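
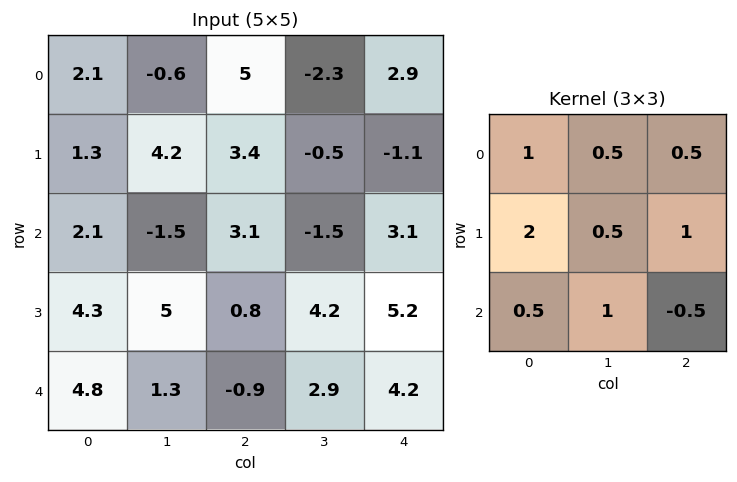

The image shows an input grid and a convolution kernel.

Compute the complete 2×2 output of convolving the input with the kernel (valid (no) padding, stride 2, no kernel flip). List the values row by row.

Output[0,0]: The receptive field on the input at this output position is [2.1 -0.6 5 / 1.3 4.2 3.4 / 2.1 -1.5 3.1]. Elementwise product with the kernel and sum: 2.1·1 + -0.6·0.5 + 5·0.5 + 1.3·2 + 4.2·0.5 + 3.4·1 + 2.1·0.5 + -1.5·1 + 3.1·-0.5.
Output[0,1]: The receptive field on the input at this output position is [5 -2.3 2.9 / 3.4 -0.5 -1.1 / 3.1 -1.5 3.1]. Elementwise product with the kernel and sum: 5·1 + -2.3·0.5 + 2.9·0.5 + 3.4·2 + -0.5·0.5 + -1.1·1 + 3.1·0.5 + -1.5·1 + 3.1·-0.5.

10.4 9.25
18.95 13.15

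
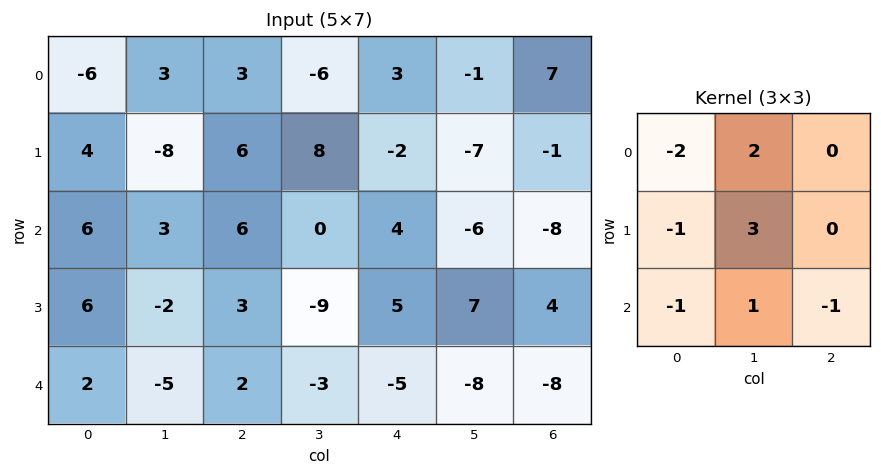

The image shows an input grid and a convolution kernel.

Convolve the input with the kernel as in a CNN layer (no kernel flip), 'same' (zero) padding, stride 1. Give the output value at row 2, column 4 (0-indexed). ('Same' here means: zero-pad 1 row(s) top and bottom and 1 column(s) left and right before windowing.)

The receptive field on the zero-padded input at this output position is [8 -2 -7 / 0 4 -6 / -9 5 7]. Elementwise product with the kernel and sum: 8·-2 + -2·2 + 0·-1 + 4·3 + -9·-1 + 5·1 + 7·-1.

-1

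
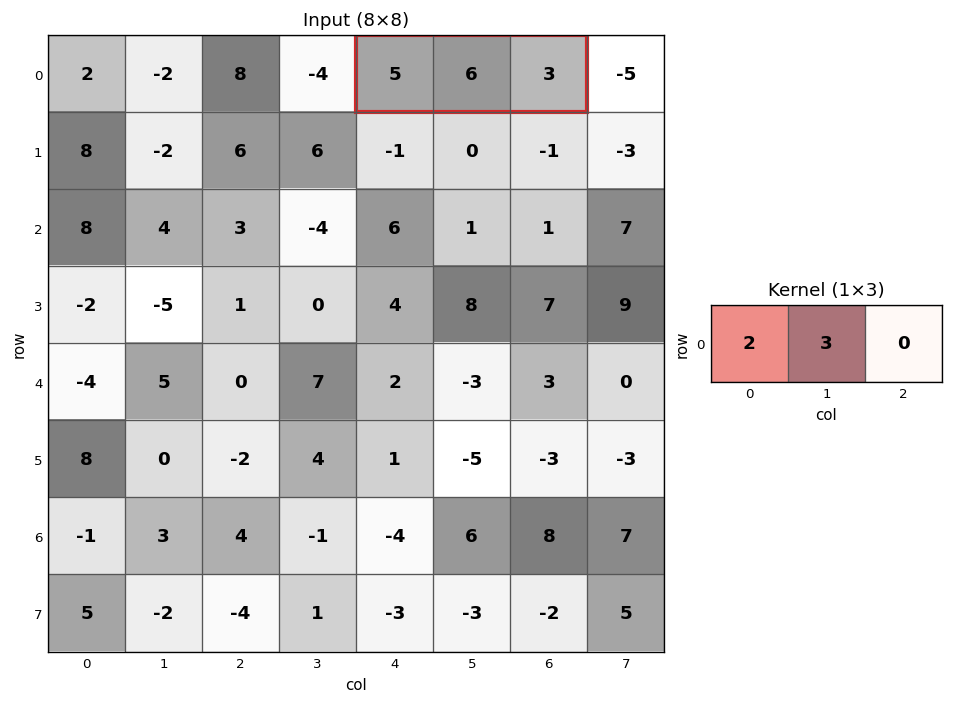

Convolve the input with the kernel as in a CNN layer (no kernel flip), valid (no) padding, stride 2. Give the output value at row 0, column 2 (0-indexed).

The receptive field on the input at this output position is [5 6 3]. Elementwise product with the kernel and sum: 5·2 + 6·3.

28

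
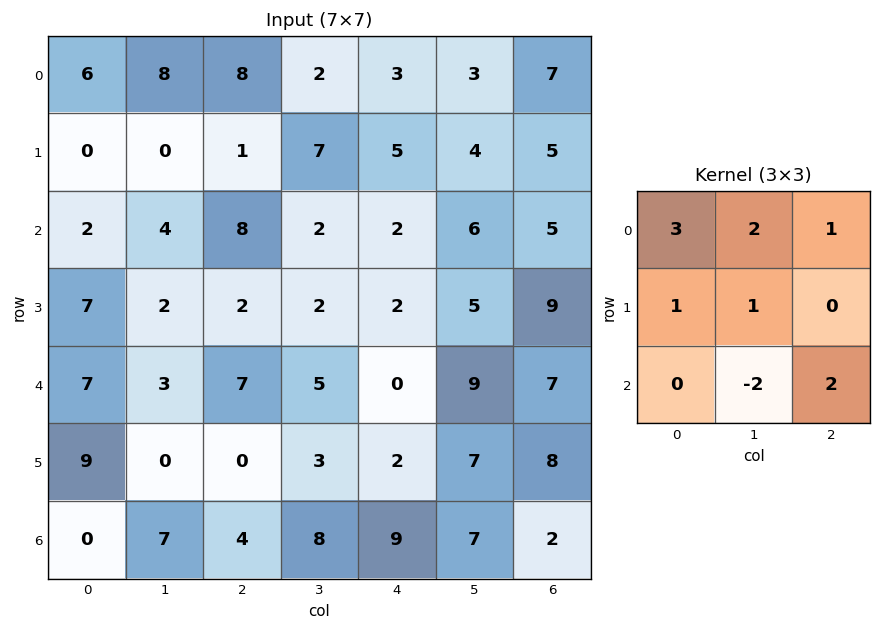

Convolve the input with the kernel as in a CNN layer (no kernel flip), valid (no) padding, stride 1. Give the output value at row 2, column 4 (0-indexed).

26

The receptive field on the input at this output position is [2 6 5 / 2 5 9 / 0 9 7]. Elementwise product with the kernel and sum: 2·3 + 6·2 + 5·1 + 2·1 + 5·1 + 9·-2 + 7·2.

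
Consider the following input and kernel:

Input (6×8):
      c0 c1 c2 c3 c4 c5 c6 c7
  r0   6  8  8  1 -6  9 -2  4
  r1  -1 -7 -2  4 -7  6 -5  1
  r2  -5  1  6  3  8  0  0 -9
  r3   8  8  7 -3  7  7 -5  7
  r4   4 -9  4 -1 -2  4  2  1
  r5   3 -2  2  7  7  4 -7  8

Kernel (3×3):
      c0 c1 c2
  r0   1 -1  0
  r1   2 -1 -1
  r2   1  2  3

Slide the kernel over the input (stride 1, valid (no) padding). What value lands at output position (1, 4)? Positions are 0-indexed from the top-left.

The receptive field on the input at this output position is [-7 6 -5 / 8 0 0 / 7 7 -5]. Elementwise product with the kernel and sum: -7·1 + 6·-1 + 8·2 + 0·-1 + 0·-1 + 7·1 + 7·2 + -5·3.

9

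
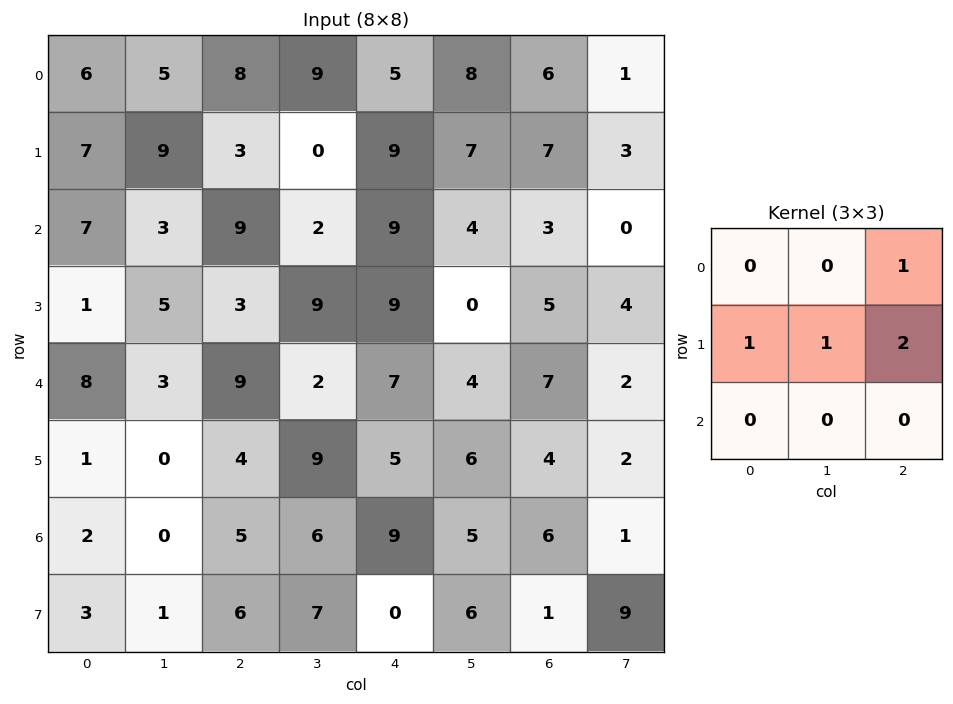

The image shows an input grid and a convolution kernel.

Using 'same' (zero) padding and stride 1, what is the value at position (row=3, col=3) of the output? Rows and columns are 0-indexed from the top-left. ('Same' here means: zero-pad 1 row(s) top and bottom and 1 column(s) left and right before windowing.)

39

The receptive field on the zero-padded input at this output position is [9 2 9 / 3 9 9 / 9 2 7]. Elementwise product with the kernel and sum: 9·1 + 3·1 + 9·1 + 9·2.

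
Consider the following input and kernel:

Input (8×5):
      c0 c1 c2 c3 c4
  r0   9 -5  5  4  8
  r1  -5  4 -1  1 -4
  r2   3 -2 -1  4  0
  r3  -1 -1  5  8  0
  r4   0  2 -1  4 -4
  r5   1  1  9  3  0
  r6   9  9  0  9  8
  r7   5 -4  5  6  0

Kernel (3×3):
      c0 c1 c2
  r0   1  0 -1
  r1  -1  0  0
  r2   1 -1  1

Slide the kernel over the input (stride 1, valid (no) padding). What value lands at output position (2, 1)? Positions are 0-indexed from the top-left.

2

The receptive field on the input at this output position is [-2 -1 4 / -1 5 8 / 2 -1 4]. Elementwise product with the kernel and sum: -2·1 + 4·-1 + -1·-1 + 2·1 + -1·-1 + 4·1.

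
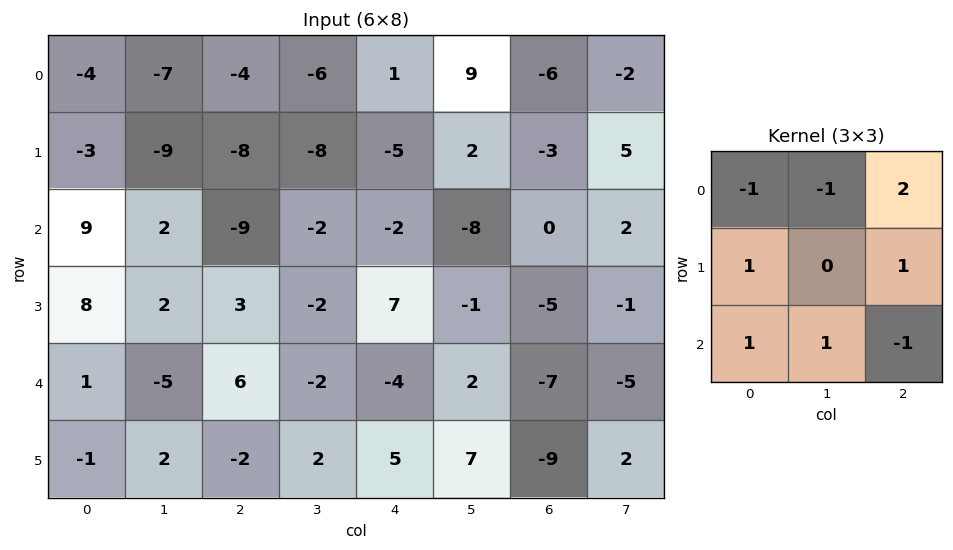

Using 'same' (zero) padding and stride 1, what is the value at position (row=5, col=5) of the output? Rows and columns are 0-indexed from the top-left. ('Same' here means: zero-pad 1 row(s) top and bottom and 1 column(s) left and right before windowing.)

-16

The receptive field on the zero-padded input at this output position is [-4 2 -7 / 5 7 -9 / 0 0 0]. Elementwise product with the kernel and sum: -4·-1 + 2·-1 + -7·2 + 5·1 + -9·1 + 0·1 + 0·1 + 0·-1.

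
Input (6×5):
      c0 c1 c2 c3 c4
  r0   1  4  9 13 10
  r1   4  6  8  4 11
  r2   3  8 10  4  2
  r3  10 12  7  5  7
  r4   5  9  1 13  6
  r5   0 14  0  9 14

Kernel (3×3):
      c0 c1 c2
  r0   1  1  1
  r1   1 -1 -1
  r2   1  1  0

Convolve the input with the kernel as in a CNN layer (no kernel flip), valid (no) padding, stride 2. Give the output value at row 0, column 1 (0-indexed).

39

The receptive field on the input at this output position is [9 13 10 / 8 4 11 / 10 4 2]. Elementwise product with the kernel and sum: 9·1 + 13·1 + 10·1 + 8·1 + 4·-1 + 11·-1 + 10·1 + 4·1.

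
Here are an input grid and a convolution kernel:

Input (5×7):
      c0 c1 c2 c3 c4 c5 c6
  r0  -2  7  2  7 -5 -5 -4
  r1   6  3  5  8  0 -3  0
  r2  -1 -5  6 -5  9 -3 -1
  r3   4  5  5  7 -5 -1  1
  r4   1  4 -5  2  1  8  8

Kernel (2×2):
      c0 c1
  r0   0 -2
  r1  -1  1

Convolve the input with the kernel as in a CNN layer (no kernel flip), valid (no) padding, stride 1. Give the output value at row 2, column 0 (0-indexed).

11

The receptive field on the input at this output position is [-1 -5 / 4 5]. Elementwise product with the kernel and sum: -5·-2 + 4·-1 + 5·1.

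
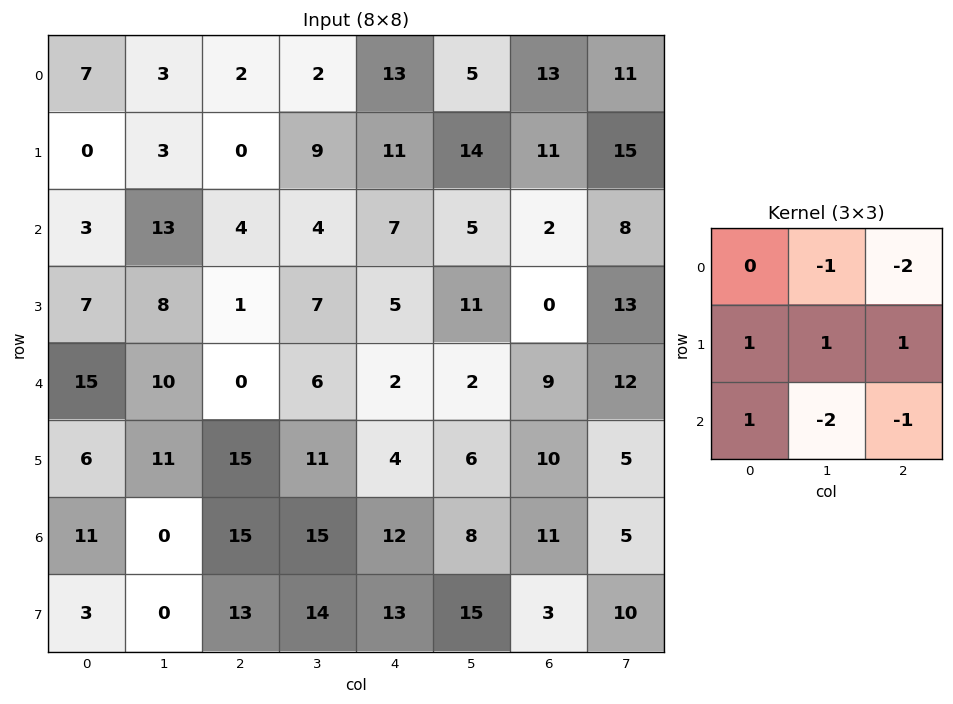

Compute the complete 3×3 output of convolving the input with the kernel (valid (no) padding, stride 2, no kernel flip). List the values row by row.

Output[0,0]: The receptive field on the input at this output position is [7 3 2 / 0 3 0 / 3 13 4]. Elementwise product with the kernel and sum: 3·-1 + 2·-2 + 0·1 + 3·1 + 0·1 + 3·1 + 13·-2 + 4·-1.
Output[0,1]: The receptive field on the input at this output position is [2 2 13 / 0 9 11 / 4 4 7]. Elementwise product with the kernel and sum: 2·-1 + 13·-2 + 0·1 + 9·1 + 11·1 + 4·1 + 4·-2 + 7·-1.

-31 -19 0
-10 -19 -4
18 -7 -15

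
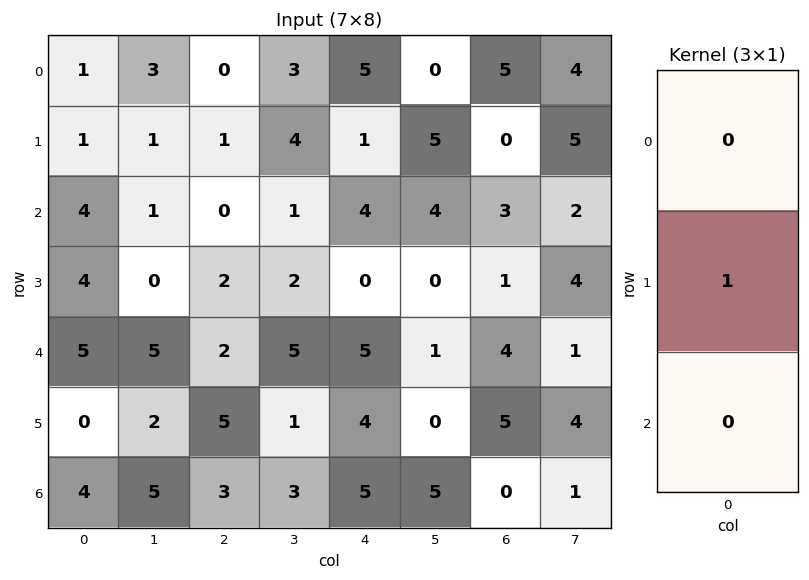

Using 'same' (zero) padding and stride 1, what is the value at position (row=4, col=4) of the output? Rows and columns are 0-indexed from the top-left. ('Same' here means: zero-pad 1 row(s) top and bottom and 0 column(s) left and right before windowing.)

5

The receptive field on the zero-padded input at this output position is [0 / 5 / 4]. Elementwise product with the kernel and sum: 5·1.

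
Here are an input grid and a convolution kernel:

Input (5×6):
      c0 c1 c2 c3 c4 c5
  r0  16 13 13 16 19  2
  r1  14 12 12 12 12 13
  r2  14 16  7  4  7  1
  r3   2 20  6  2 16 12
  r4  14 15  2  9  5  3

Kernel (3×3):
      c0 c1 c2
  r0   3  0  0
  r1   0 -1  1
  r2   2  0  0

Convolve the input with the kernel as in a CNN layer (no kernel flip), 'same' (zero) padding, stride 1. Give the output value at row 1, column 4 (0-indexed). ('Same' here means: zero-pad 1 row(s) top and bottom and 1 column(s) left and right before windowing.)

The receptive field on the zero-padded input at this output position is [16 19 2 / 12 12 13 / 4 7 1]. Elementwise product with the kernel and sum: 16·3 + 12·-1 + 13·1 + 4·2.

57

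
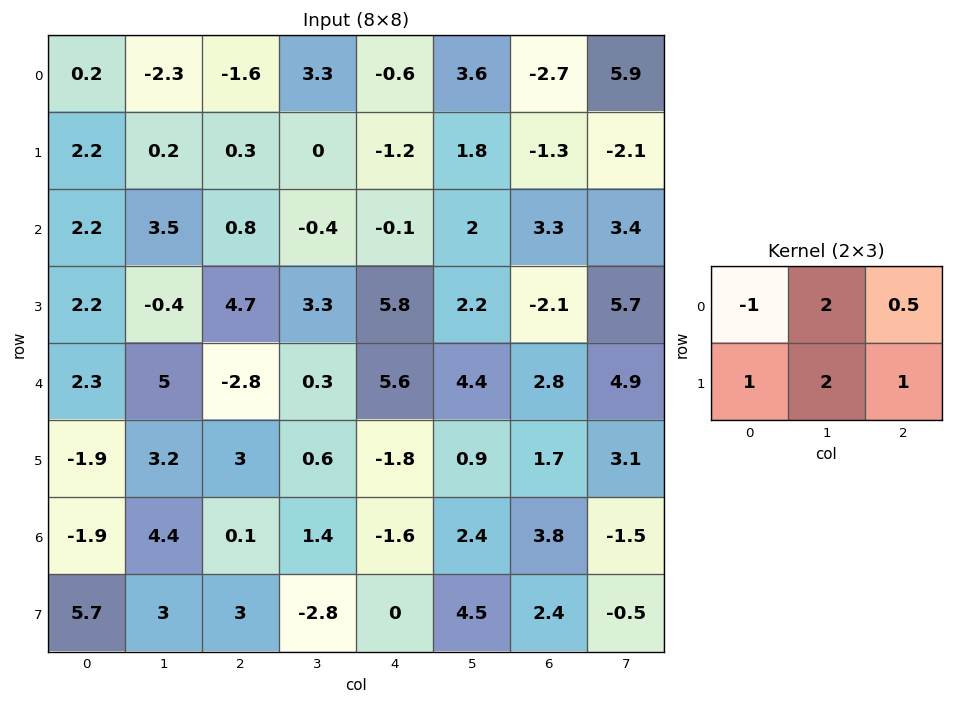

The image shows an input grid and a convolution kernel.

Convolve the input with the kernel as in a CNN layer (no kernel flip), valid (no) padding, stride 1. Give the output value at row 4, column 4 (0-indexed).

6.3

The receptive field on the input at this output position is [5.6 4.4 2.8 / -1.8 0.9 1.7]. Elementwise product with the kernel and sum: 5.6·-1 + 4.4·2 + 2.8·0.5 + -1.8·1 + 0.9·2 + 1.7·1.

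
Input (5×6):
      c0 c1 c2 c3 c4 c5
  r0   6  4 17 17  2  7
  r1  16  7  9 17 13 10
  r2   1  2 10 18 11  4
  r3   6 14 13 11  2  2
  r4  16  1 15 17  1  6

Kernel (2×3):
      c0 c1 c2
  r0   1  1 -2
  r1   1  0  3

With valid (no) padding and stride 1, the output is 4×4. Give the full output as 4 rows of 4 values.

19 45 78 52
36 38 43 40
28 23 25 38
55 57 38 44

Output[0,0]: The receptive field on the input at this output position is [6 4 17 / 16 7 9]. Elementwise product with the kernel and sum: 6·1 + 4·1 + 17·-2 + 16·1 + 9·3.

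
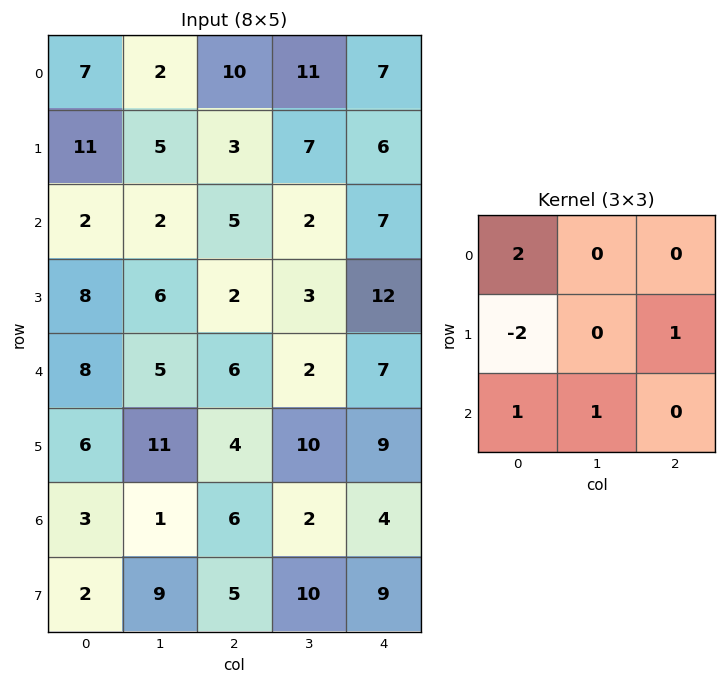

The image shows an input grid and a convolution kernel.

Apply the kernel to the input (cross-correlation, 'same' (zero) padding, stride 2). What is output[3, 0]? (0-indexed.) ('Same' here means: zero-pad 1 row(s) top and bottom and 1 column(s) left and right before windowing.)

3

The receptive field on the zero-padded input at this output position is [0 6 11 / 0 3 1 / 0 2 9]. Elementwise product with the kernel and sum: 0·2 + 0·-2 + 1·1 + 0·1 + 2·1.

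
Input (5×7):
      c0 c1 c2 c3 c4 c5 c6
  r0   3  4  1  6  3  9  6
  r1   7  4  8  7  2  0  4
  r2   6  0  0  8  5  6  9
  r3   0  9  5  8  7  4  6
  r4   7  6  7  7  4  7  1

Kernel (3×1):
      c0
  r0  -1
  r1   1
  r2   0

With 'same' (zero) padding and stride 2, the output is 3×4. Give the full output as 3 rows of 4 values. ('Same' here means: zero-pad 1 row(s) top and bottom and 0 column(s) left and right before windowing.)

3 1 3 6
-1 -8 3 5
7 2 -3 -5

Output[0,0]: The receptive field on the zero-padded input at this output position is [0 / 3 / 7]. Elementwise product with the kernel and sum: 0·-1 + 3·1.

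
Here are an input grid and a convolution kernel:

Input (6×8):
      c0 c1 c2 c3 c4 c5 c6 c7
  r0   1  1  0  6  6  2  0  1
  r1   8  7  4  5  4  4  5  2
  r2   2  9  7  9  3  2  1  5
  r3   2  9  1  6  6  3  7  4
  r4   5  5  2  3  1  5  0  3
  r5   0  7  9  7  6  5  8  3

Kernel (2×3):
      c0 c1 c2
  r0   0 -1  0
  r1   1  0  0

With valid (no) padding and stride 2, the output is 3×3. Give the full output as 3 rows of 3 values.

Output[0,0]: The receptive field on the input at this output position is [1 1 0 / 8 7 4]. Elementwise product with the kernel and sum: 1·-1 + 8·1.

7 -2 2
-7 -8 4
-5 6 1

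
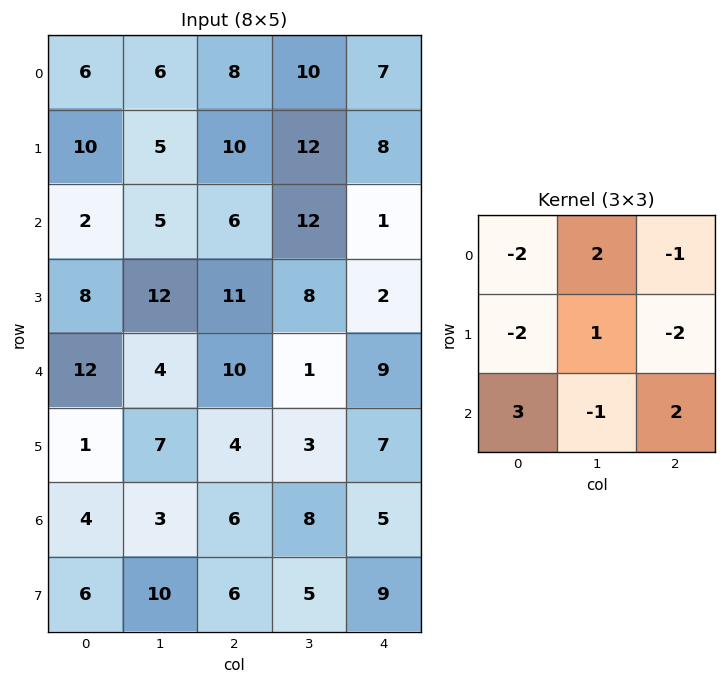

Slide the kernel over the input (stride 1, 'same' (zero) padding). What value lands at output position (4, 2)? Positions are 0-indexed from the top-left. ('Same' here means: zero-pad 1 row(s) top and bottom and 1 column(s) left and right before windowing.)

13

The receptive field on the zero-padded input at this output position is [12 11 8 / 4 10 1 / 7 4 3]. Elementwise product with the kernel and sum: 12·-2 + 11·2 + 8·-1 + 4·-2 + 10·1 + 1·-2 + 7·3 + 4·-1 + 3·2.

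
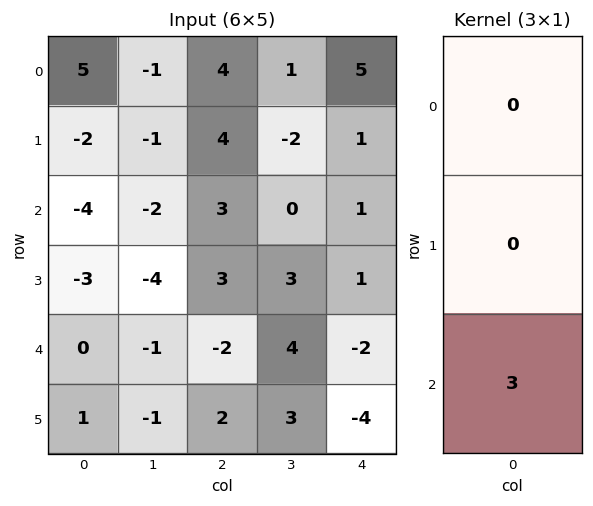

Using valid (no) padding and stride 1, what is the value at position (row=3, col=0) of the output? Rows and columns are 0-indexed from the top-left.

The receptive field on the input at this output position is [-3 / 0 / 1]. Elementwise product with the kernel and sum: 1·3.

3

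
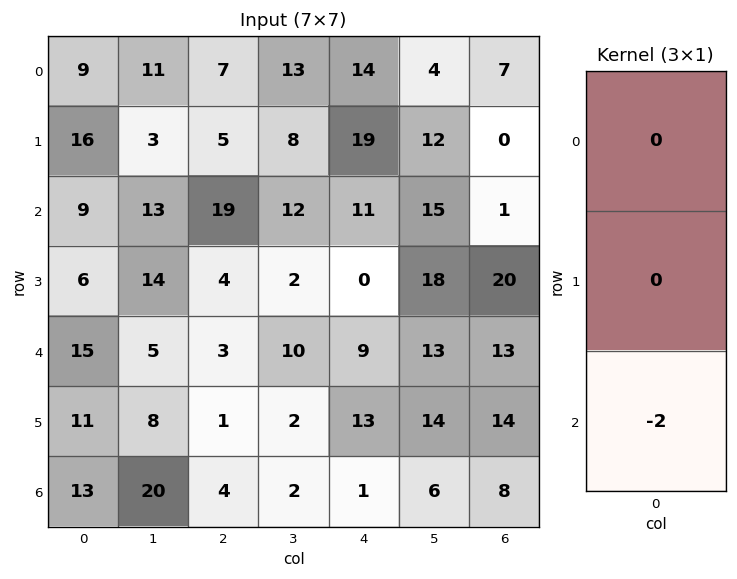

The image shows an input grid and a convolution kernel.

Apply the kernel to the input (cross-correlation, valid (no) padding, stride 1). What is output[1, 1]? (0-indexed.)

The receptive field on the input at this output position is [3 / 13 / 14]. Elementwise product with the kernel and sum: 14·-2.

-28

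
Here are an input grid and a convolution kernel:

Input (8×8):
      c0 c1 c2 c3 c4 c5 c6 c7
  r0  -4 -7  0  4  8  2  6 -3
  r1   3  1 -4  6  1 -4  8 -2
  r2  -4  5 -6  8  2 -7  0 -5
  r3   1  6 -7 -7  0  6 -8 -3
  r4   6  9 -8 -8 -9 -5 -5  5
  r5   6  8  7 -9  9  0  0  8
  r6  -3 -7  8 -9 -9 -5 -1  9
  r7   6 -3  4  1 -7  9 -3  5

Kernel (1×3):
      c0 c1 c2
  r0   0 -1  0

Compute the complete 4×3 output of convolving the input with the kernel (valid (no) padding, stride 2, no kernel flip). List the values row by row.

Output[0,0]: The receptive field on the input at this output position is [-4 -7 0]. Elementwise product with the kernel and sum: -7·-1.
Output[0,1]: The receptive field on the input at this output position is [0 4 8]. Elementwise product with the kernel and sum: 4·-1.

7 -4 -2
-5 -8 7
-9 8 5
7 9 5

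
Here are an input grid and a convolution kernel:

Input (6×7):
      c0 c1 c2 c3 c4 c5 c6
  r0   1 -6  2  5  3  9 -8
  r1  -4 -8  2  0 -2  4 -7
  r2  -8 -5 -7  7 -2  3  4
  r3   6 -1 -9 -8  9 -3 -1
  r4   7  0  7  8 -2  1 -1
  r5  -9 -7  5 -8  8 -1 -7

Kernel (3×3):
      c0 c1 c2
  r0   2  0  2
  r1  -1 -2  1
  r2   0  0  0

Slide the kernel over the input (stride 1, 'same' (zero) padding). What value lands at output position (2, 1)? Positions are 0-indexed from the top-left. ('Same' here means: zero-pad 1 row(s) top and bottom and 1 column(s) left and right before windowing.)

The receptive field on the zero-padded input at this output position is [-4 -8 2 / -8 -5 -7 / 6 -1 -9]. Elementwise product with the kernel and sum: -4·2 + 2·2 + -8·-1 + -5·-2 + -7·1.

7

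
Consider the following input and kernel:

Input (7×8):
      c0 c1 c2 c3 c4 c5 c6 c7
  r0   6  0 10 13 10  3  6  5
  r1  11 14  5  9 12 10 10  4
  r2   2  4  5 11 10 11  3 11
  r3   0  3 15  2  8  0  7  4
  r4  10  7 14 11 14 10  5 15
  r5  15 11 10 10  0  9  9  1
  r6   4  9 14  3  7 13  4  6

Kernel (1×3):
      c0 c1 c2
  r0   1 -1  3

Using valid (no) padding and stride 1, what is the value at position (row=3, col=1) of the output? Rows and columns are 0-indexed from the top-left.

The receptive field on the input at this output position is [3 15 2]. Elementwise product with the kernel and sum: 3·1 + 15·-1 + 2·3.

-6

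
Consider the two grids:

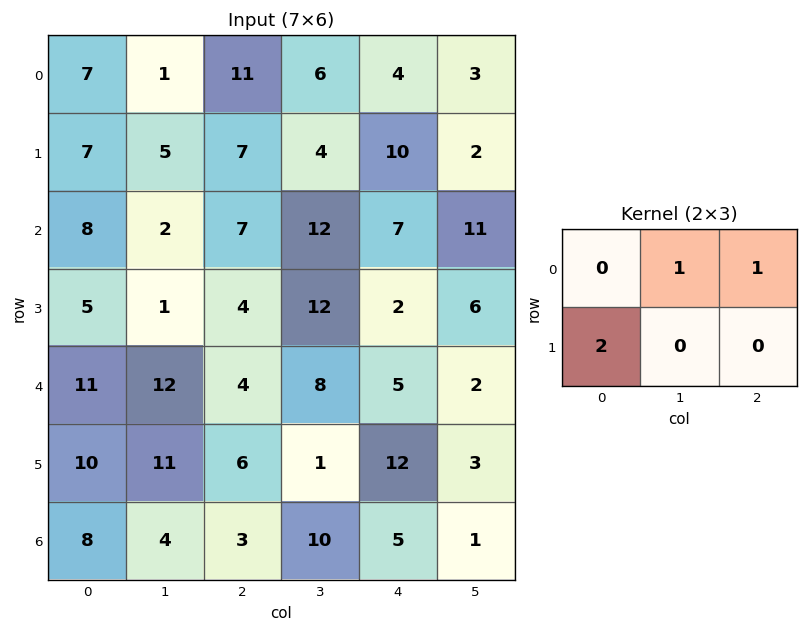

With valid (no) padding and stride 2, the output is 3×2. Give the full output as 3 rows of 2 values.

26 24
19 27
36 25

Output[0,0]: The receptive field on the input at this output position is [7 1 11 / 7 5 7]. Elementwise product with the kernel and sum: 1·1 + 11·1 + 7·2.
Output[0,1]: The receptive field on the input at this output position is [11 6 4 / 7 4 10]. Elementwise product with the kernel and sum: 6·1 + 4·1 + 7·2.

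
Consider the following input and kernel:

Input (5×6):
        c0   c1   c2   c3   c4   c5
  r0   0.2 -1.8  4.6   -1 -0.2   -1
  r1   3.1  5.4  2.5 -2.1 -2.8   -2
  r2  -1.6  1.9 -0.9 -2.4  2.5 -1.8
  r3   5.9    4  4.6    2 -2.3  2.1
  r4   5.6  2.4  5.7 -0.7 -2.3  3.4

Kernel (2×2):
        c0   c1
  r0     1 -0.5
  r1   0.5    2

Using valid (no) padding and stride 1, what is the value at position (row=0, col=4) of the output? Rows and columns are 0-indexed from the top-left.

-5.1

The receptive field on the input at this output position is [-0.2 -1 / -2.8 -2]. Elementwise product with the kernel and sum: -0.2·1 + -1·-0.5 + -2.8·0.5 + -2·2.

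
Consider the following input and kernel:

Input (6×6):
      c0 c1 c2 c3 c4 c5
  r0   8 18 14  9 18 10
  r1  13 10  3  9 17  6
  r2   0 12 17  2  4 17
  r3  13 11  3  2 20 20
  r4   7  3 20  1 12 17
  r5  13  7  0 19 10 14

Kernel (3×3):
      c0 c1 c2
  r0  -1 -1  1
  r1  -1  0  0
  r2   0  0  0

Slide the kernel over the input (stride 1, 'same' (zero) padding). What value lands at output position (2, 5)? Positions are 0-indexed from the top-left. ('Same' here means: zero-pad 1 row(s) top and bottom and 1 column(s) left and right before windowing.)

The receptive field on the zero-padded input at this output position is [17 6 0 / 4 17 0 / 20 20 0]. Elementwise product with the kernel and sum: 17·-1 + 6·-1 + 0·1 + 4·-1.

-27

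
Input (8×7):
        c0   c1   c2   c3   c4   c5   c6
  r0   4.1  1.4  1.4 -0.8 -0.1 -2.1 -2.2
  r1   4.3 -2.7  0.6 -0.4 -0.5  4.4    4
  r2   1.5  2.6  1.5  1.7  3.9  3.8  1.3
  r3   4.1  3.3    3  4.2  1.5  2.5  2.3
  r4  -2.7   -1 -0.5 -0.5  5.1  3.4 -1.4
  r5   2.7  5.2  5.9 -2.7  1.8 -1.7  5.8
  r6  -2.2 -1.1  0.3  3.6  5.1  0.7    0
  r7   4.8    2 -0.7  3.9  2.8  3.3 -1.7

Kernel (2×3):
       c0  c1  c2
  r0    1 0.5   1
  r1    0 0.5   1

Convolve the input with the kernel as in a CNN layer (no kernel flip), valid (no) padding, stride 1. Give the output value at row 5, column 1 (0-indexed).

9.2

The receptive field on the input at this output position is [5.2 5.9 -2.7 / -1.1 0.3 3.6]. Elementwise product with the kernel and sum: 5.2·1 + 5.9·0.5 + -2.7·1 + 0.3·0.5 + 3.6·1.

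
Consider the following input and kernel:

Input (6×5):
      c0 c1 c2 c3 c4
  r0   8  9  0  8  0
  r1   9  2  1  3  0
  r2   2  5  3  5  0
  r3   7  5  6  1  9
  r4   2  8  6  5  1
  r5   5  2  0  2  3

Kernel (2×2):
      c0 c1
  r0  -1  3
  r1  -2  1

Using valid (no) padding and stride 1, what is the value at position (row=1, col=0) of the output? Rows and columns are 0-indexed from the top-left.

-2

The receptive field on the input at this output position is [9 2 / 2 5]. Elementwise product with the kernel and sum: 9·-1 + 2·3 + 2·-2 + 5·1.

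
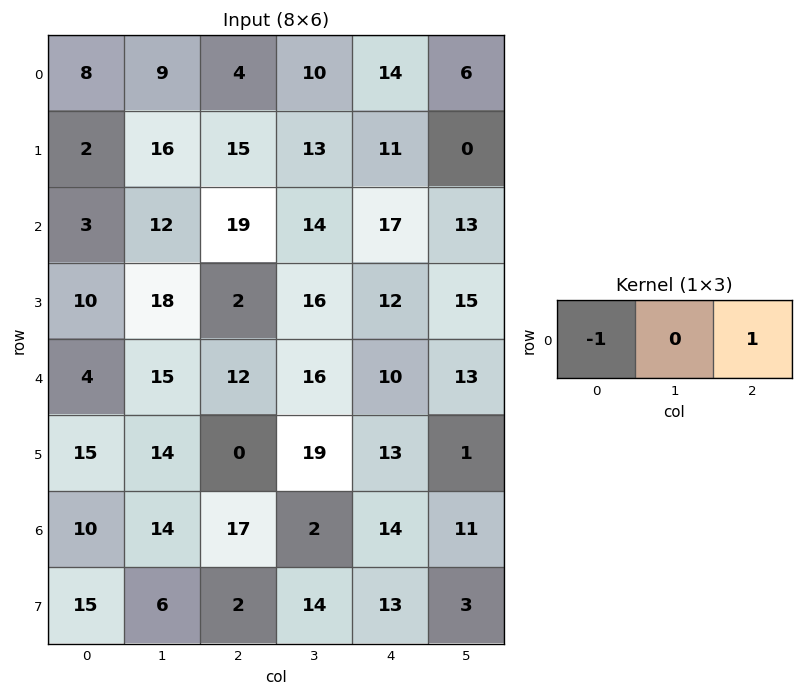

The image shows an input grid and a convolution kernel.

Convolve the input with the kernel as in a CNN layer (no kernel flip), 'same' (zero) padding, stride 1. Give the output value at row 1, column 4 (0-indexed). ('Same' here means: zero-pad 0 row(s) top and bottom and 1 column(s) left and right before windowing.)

-13

The receptive field on the zero-padded input at this output position is [13 11 0]. Elementwise product with the kernel and sum: 13·-1 + 0·1.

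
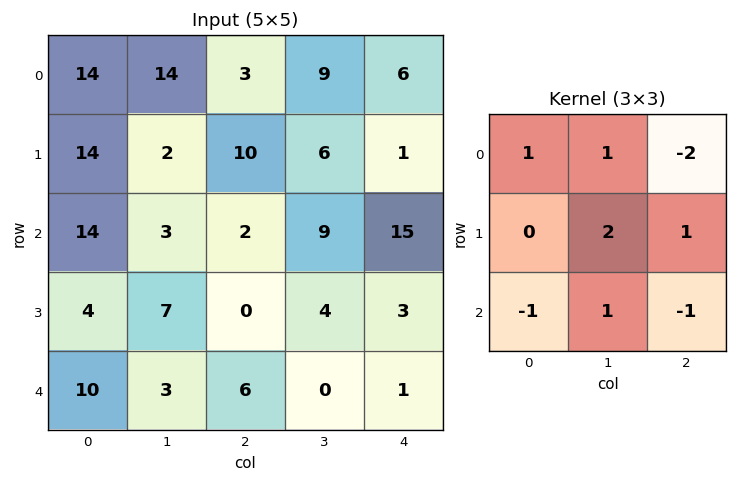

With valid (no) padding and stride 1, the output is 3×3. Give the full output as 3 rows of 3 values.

23 15 5
7 2 48
14 -6 -15

Output[0,0]: The receptive field on the input at this output position is [14 14 3 / 14 2 10 / 14 3 2]. Elementwise product with the kernel and sum: 14·1 + 14·1 + 3·-2 + 2·2 + 10·1 + 14·-1 + 3·1 + 2·-1.
Output[0,1]: The receptive field on the input at this output position is [14 3 9 / 2 10 6 / 3 2 9]. Elementwise product with the kernel and sum: 14·1 + 3·1 + 9·-2 + 10·2 + 6·1 + 3·-1 + 2·1 + 9·-1.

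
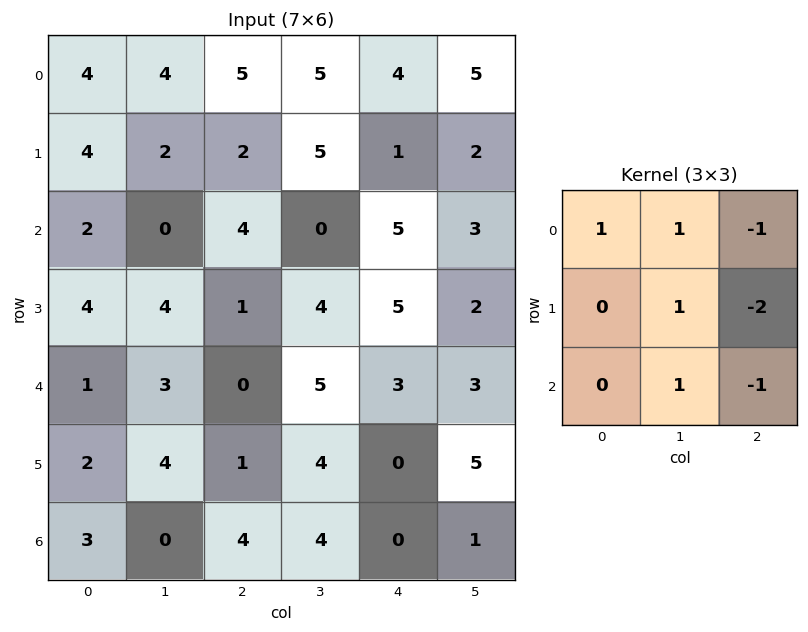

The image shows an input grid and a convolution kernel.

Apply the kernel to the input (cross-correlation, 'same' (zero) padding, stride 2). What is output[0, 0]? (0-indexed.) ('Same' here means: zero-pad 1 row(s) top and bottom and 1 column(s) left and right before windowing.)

The receptive field on the zero-padded input at this output position is [0 0 0 / 0 4 4 / 0 4 2]. Elementwise product with the kernel and sum: 0·1 + 0·1 + 0·-1 + 4·1 + 4·-2 + 4·1 + 2·-1.

-2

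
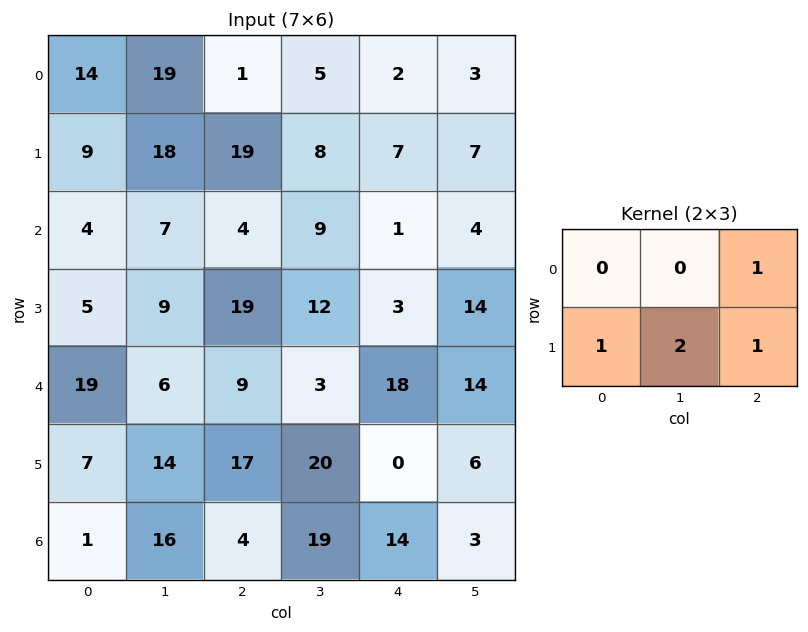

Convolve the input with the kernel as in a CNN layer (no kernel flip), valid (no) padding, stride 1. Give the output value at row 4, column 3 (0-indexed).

The receptive field on the input at this output position is [3 18 14 / 20 0 6]. Elementwise product with the kernel and sum: 14·1 + 20·1 + 0·2 + 6·1.

40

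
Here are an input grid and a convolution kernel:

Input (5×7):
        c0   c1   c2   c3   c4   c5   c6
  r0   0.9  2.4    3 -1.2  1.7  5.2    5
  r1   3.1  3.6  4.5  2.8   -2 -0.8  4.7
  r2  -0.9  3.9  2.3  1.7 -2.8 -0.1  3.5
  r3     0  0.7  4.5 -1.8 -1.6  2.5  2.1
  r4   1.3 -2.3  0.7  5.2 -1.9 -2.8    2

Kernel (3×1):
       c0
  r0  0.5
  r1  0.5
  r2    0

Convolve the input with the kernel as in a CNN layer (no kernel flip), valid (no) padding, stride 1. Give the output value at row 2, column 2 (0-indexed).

The receptive field on the input at this output position is [2.3 / 4.5 / 0.7]. Elementwise product with the kernel and sum: 2.3·0.5 + 4.5·0.5.

3.4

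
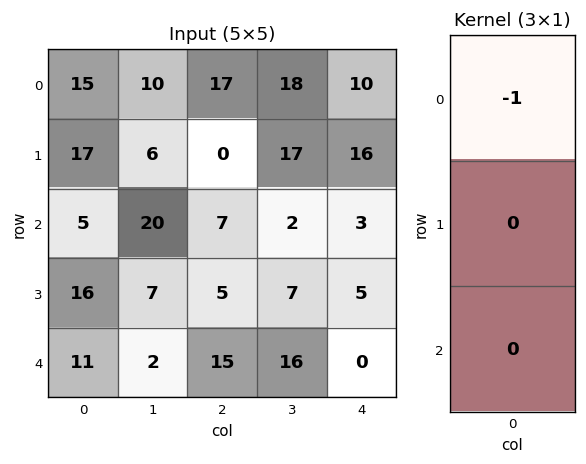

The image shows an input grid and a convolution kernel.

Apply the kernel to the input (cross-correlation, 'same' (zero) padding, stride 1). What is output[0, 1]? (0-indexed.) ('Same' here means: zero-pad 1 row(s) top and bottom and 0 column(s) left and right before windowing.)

The receptive field on the zero-padded input at this output position is [0 / 10 / 6]. Elementwise product with the kernel and sum: 0·-1.

0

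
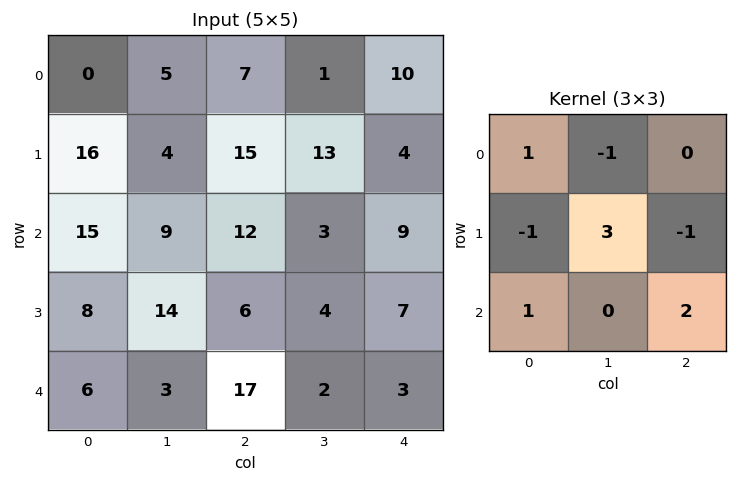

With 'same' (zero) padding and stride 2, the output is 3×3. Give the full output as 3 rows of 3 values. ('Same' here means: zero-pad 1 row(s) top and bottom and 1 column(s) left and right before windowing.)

3 45 42
48 35 37
7 54 4

Output[0,0]: The receptive field on the zero-padded input at this output position is [0 0 0 / 0 0 5 / 0 16 4]. Elementwise product with the kernel and sum: 0·1 + 0·-1 + 0·-1 + 0·3 + 5·-1 + 0·1 + 4·2.
Output[0,1]: The receptive field on the zero-padded input at this output position is [0 0 0 / 5 7 1 / 4 15 13]. Elementwise product with the kernel and sum: 0·1 + 0·-1 + 5·-1 + 7·3 + 1·-1 + 4·1 + 13·2.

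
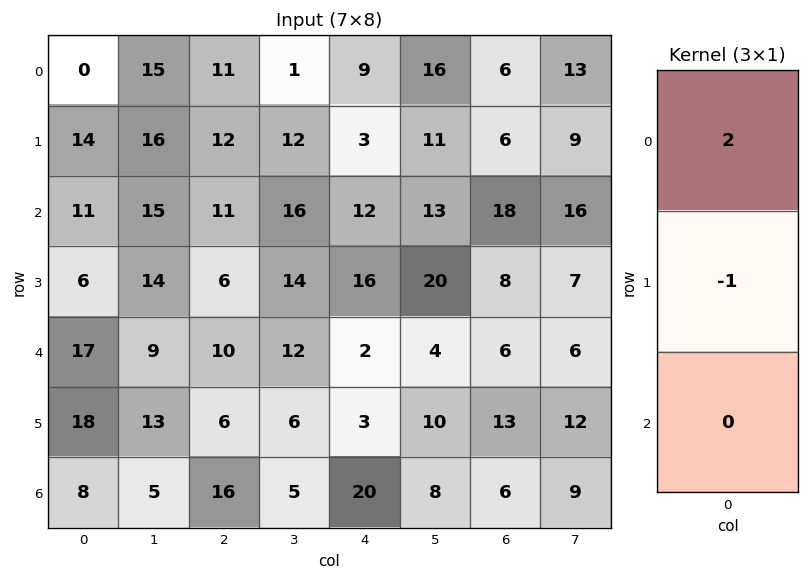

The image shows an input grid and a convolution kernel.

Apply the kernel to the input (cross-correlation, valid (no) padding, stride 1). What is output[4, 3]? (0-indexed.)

The receptive field on the input at this output position is [12 / 6 / 5]. Elementwise product with the kernel and sum: 12·2 + 6·-1.

18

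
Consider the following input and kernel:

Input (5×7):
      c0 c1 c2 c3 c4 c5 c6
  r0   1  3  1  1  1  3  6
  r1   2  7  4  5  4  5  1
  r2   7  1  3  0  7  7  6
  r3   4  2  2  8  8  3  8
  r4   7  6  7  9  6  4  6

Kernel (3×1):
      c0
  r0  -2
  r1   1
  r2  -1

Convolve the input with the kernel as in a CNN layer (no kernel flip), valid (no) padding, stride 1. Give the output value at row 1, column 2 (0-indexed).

The receptive field on the input at this output position is [4 / 3 / 2]. Elementwise product with the kernel and sum: 4·-2 + 3·1 + 2·-1.

-7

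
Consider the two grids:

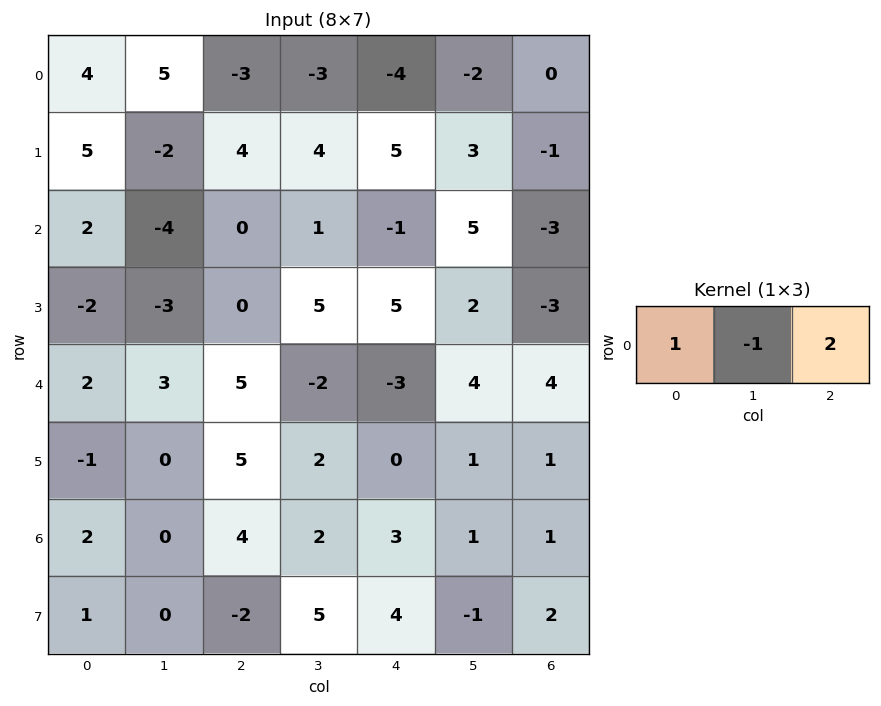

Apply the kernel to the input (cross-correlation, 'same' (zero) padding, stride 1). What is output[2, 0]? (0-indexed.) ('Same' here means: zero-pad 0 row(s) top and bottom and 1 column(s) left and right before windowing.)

-10

The receptive field on the zero-padded input at this output position is [0 2 -4]. Elementwise product with the kernel and sum: 0·1 + 2·-1 + -4·2.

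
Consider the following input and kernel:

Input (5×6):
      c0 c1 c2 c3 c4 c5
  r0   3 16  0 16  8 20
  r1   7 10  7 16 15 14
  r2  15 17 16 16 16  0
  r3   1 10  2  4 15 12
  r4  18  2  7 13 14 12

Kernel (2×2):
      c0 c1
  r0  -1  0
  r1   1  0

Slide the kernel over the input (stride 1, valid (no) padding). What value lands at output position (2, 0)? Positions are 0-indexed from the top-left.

The receptive field on the input at this output position is [15 17 / 1 10]. Elementwise product with the kernel and sum: 15·-1 + 1·1.

-14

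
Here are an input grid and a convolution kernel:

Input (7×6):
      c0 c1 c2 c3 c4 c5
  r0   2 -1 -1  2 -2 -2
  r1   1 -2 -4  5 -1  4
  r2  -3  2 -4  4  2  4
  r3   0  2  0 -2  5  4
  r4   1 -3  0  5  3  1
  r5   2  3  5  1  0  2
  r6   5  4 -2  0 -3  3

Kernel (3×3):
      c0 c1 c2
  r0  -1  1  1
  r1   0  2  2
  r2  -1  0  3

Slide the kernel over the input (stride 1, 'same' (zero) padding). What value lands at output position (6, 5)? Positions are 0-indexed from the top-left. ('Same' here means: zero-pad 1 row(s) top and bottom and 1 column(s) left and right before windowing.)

The receptive field on the zero-padded input at this output position is [0 2 0 / -3 3 0 / 0 0 0]. Elementwise product with the kernel and sum: 0·-1 + 2·1 + 0·1 + 3·2 + 0·2 + 0·-1 + 0·3.

8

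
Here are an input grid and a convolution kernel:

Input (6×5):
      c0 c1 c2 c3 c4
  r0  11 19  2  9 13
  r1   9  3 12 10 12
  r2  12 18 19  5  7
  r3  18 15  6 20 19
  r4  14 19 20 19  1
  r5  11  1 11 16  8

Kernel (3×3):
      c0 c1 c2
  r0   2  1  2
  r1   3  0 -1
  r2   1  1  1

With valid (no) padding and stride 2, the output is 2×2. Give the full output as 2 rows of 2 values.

Output[0,0]: The receptive field on the input at this output position is [11 19 2 / 9 3 12 / 12 18 19]. Elementwise product with the kernel and sum: 11·2 + 19·1 + 2·2 + 9·3 + 12·-1 + 12·1 + 18·1 + 19·1.
Output[0,1]: The receptive field on the input at this output position is [2 9 13 / 12 10 12 / 19 5 7]. Elementwise product with the kernel and sum: 2·2 + 9·1 + 13·2 + 12·3 + 12·-1 + 19·1 + 5·1 + 7·1.

109 94
181 96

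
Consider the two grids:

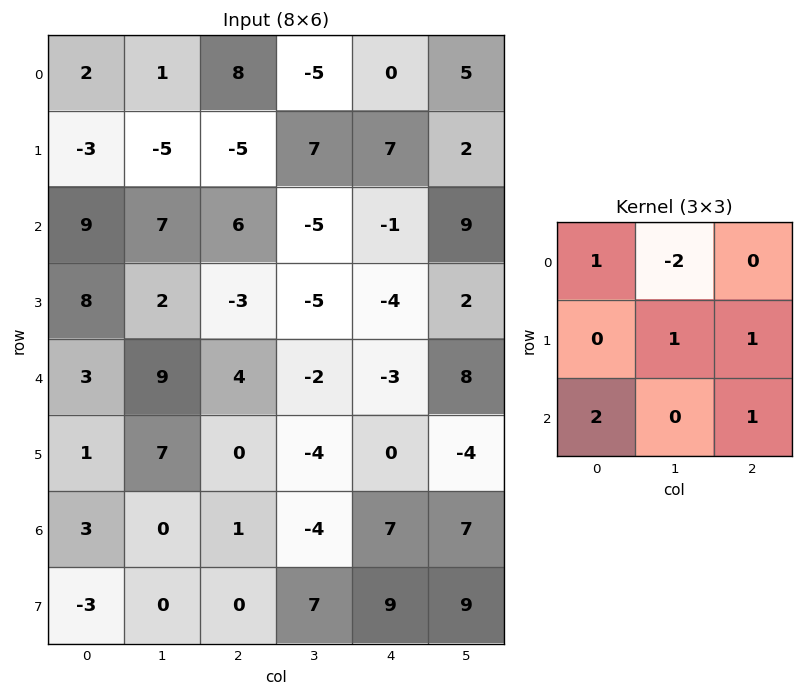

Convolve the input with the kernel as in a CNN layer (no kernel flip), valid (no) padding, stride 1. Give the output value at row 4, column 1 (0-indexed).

-7

The receptive field on the input at this output position is [9 4 -2 / 7 0 -4 / 0 1 -4]. Elementwise product with the kernel and sum: 9·1 + 4·-2 + 0·1 + -4·1 + 0·2 + -4·1.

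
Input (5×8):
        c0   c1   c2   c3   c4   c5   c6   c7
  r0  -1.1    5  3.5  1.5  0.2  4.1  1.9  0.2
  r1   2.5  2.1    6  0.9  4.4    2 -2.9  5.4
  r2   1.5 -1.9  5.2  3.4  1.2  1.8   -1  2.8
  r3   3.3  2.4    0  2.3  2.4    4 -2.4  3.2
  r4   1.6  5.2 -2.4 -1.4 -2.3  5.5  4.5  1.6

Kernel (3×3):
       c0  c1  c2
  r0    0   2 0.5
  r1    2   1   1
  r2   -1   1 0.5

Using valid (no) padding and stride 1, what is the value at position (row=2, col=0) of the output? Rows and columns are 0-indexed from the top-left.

The receptive field on the input at this output position is [1.5 -1.9 5.2 / 3.3 2.4 0 / 1.6 5.2 -2.4]. Elementwise product with the kernel and sum: -1.9·2 + 5.2·0.5 + 3.3·2 + 2.4·1 + 0·1 + 1.6·-1 + 5.2·1 + -2.4·0.5.

10.2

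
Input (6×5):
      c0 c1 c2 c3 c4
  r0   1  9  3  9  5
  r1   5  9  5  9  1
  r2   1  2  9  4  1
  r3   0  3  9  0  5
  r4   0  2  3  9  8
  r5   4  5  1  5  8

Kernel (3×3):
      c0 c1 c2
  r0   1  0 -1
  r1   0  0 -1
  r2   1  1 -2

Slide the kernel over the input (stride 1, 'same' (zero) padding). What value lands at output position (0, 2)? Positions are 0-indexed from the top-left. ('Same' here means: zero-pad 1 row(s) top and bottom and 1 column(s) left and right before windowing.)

-13

The receptive field on the zero-padded input at this output position is [0 0 0 / 9 3 9 / 9 5 9]. Elementwise product with the kernel and sum: 0·1 + 0·-1 + 9·-1 + 9·1 + 5·1 + 9·-2.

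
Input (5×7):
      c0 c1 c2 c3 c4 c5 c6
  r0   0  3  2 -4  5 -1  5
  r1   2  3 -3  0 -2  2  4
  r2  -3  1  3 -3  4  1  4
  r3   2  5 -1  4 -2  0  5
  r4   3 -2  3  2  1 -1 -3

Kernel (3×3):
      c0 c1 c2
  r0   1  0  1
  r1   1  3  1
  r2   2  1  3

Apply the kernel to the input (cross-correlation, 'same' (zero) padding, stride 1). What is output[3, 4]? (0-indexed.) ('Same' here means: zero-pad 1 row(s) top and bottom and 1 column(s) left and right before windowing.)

-2

The receptive field on the zero-padded input at this output position is [-3 4 1 / 4 -2 0 / 2 1 -1]. Elementwise product with the kernel and sum: -3·1 + 1·1 + 4·1 + -2·3 + 0·1 + 2·2 + 1·1 + -1·3.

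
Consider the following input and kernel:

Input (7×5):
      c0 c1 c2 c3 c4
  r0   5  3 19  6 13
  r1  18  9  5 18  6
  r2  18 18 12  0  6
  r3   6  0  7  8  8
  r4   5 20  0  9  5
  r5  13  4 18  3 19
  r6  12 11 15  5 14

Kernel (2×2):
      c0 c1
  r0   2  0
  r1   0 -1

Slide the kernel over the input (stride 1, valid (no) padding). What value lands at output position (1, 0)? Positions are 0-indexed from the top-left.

18

The receptive field on the input at this output position is [18 9 / 18 18]. Elementwise product with the kernel and sum: 18·2 + 18·-1.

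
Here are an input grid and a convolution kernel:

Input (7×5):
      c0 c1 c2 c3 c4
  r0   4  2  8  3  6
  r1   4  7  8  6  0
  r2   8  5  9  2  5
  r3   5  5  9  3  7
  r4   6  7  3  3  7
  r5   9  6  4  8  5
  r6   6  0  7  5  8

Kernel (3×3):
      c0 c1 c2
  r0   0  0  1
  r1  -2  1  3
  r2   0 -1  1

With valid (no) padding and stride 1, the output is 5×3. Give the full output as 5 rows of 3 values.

35 8 -1
28 5 3
27 10 15
11 5 22
10 17 25

Output[0,0]: The receptive field on the input at this output position is [4 2 8 / 4 7 8 / 8 5 9]. Elementwise product with the kernel and sum: 8·1 + 4·-2 + 7·1 + 8·3 + 5·-1 + 9·1.
Output[0,1]: The receptive field on the input at this output position is [2 8 3 / 7 8 6 / 5 9 2]. Elementwise product with the kernel and sum: 3·1 + 7·-2 + 8·1 + 6·3 + 9·-1 + 2·1.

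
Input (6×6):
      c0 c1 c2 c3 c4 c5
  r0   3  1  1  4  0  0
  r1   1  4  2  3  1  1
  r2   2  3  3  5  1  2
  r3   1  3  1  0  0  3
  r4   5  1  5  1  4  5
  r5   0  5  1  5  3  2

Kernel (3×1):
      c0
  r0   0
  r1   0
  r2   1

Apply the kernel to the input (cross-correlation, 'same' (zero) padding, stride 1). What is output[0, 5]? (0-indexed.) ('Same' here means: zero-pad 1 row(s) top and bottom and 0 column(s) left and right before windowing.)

1

The receptive field on the zero-padded input at this output position is [0 / 0 / 1]. Elementwise product with the kernel and sum: 1·1.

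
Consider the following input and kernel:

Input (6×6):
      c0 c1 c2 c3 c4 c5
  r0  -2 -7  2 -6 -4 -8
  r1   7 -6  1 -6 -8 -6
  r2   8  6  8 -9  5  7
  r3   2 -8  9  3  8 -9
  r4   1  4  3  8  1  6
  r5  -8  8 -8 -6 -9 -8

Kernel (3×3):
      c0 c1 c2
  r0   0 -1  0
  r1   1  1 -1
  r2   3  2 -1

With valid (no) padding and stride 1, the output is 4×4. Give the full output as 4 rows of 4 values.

Output[0,0]: The receptive field on the input at this output position is [-2 -7 2 / 7 -6 1 / 8 6 8]. Elementwise product with the kernel and sum: -7·-1 + 7·1 + -6·1 + 1·-1 + 8·3 + 6·2 + 8·-1.

35 42 10 -28
-7 13 25 31
-13 0 37 35
10 4 -20 -33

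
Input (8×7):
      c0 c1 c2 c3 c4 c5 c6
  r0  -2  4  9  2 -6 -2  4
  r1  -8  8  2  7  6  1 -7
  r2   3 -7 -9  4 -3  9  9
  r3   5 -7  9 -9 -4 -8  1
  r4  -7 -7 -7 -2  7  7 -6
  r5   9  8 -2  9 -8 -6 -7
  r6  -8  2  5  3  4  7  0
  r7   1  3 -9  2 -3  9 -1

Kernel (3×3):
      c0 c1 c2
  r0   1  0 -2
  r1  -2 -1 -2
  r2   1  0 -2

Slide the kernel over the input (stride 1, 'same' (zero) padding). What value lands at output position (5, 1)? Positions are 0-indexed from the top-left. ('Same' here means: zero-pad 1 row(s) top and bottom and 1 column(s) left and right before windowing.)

-33

The receptive field on the zero-padded input at this output position is [-7 -7 -7 / 9 8 -2 / -8 2 5]. Elementwise product with the kernel and sum: -7·1 + -7·-2 + 9·-2 + 8·-1 + -2·-2 + -8·1 + 5·-2.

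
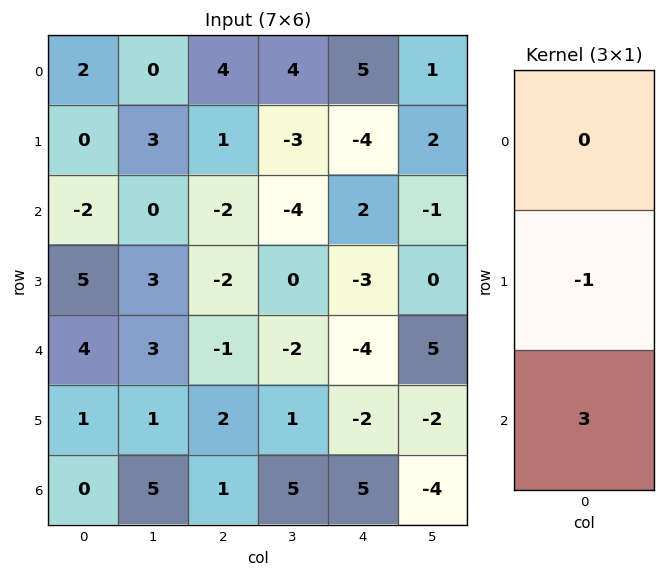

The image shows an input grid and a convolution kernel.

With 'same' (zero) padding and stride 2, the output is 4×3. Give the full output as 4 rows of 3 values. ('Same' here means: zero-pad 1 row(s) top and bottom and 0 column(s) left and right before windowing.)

-2 -1 -17
17 -4 -11
-1 7 -2
0 -1 -5

Output[0,0]: The receptive field on the zero-padded input at this output position is [0 / 2 / 0]. Elementwise product with the kernel and sum: 2·-1 + 0·3.
Output[0,1]: The receptive field on the zero-padded input at this output position is [0 / 4 / 1]. Elementwise product with the kernel and sum: 4·-1 + 1·3.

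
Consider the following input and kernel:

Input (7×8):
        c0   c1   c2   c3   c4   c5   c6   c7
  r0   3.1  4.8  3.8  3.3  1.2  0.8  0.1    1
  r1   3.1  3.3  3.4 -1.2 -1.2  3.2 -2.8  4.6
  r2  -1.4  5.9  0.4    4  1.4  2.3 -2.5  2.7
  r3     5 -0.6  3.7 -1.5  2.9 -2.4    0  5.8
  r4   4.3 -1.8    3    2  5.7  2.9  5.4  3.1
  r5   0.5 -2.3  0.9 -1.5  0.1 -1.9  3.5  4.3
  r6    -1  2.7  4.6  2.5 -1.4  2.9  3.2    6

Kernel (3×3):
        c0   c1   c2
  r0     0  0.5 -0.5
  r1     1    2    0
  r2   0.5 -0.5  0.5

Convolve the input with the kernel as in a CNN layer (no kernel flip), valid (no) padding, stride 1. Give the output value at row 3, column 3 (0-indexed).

14.3

The receptive field on the input at this output position is [-1.5 2.9 -2.4 / 2 5.7 2.9 / -1.5 0.1 -1.9]. Elementwise product with the kernel and sum: 2.9·0.5 + -2.4·-0.5 + 2·1 + 5.7·2 + -1.5·0.5 + 0.1·-0.5 + -1.9·0.5.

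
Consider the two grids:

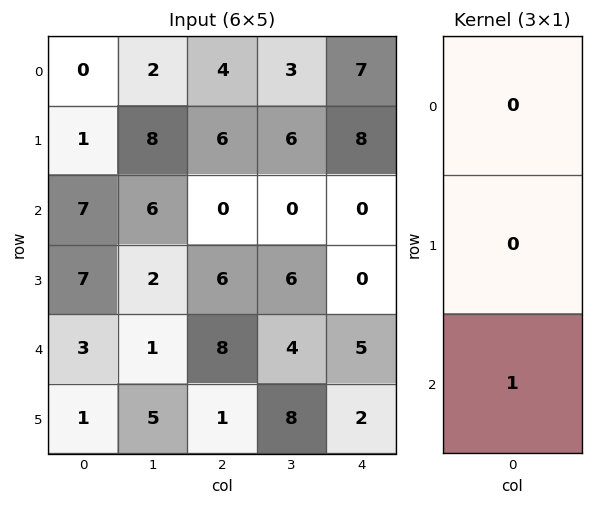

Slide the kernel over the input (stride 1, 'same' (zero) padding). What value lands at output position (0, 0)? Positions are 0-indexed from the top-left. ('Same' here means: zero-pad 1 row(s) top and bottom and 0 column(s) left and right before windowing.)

The receptive field on the zero-padded input at this output position is [0 / 0 / 1]. Elementwise product with the kernel and sum: 1·1.

1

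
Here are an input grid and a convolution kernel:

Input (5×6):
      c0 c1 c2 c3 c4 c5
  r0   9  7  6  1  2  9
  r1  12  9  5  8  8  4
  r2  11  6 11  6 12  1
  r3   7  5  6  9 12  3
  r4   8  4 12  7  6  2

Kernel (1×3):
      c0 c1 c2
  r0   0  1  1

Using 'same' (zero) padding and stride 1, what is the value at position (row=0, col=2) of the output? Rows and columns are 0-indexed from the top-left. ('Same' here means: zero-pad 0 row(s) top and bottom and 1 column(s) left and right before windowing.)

7

The receptive field on the zero-padded input at this output position is [7 6 1]. Elementwise product with the kernel and sum: 6·1 + 1·1.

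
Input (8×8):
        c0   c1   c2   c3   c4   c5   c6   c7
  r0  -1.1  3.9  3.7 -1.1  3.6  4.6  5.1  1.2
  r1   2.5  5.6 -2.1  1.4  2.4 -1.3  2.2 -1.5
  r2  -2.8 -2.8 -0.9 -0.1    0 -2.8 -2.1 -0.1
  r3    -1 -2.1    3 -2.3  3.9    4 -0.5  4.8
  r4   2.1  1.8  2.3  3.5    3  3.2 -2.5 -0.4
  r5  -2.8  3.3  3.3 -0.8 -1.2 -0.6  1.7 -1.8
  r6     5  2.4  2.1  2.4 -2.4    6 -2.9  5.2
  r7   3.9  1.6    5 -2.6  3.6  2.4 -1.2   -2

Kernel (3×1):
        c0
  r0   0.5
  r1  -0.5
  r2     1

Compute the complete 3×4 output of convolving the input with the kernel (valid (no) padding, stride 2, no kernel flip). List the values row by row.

-4.6 2 0.6 -0.65
1.2 0.35 1.05 -3.3
7.45 1.6 -0.3 -5

Output[0,0]: The receptive field on the input at this output position is [-1.1 / 2.5 / -2.8]. Elementwise product with the kernel and sum: -1.1·0.5 + 2.5·-0.5 + -2.8·1.
Output[0,1]: The receptive field on the input at this output position is [3.7 / -2.1 / -0.9]. Elementwise product with the kernel and sum: 3.7·0.5 + -2.1·-0.5 + -0.9·1.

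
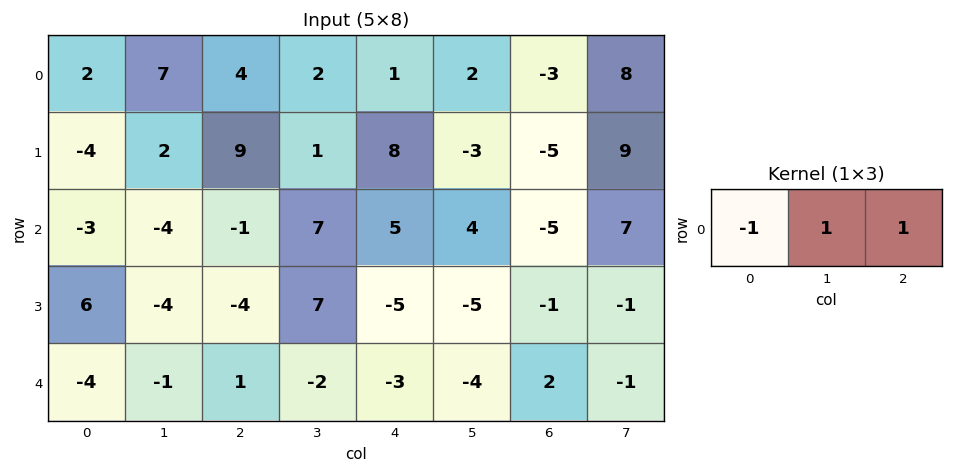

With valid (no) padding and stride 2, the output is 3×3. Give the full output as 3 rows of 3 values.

9 -1 -2
-2 13 -6
4 -6 1

Output[0,0]: The receptive field on the input at this output position is [2 7 4]. Elementwise product with the kernel and sum: 2·-1 + 7·1 + 4·1.
Output[0,1]: The receptive field on the input at this output position is [4 2 1]. Elementwise product with the kernel and sum: 4·-1 + 2·1 + 1·1.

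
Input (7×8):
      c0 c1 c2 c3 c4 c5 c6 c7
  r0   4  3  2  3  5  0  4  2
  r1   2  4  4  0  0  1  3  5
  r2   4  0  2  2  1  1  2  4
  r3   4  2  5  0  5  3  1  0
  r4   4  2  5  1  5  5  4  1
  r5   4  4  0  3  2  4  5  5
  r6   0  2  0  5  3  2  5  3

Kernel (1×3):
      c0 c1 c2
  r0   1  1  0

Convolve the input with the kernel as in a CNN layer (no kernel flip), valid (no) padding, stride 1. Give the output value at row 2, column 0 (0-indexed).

4

The receptive field on the input at this output position is [4 0 2]. Elementwise product with the kernel and sum: 4·1 + 0·1.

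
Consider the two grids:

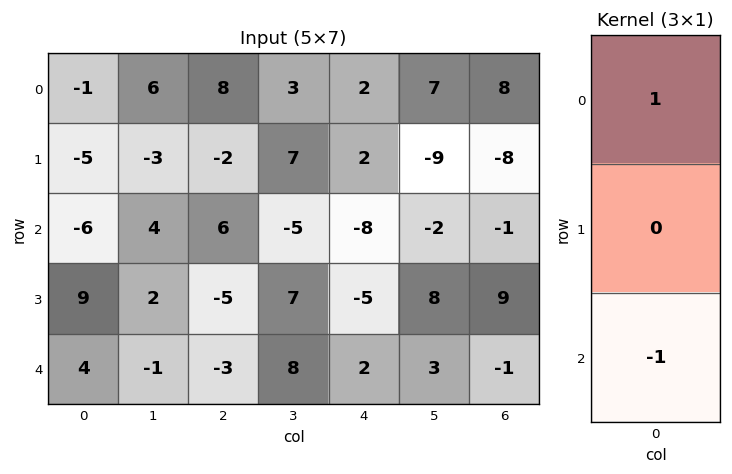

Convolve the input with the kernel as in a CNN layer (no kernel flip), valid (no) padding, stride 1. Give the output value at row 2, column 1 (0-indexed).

5

The receptive field on the input at this output position is [4 / 2 / -1]. Elementwise product with the kernel and sum: 4·1 + -1·-1.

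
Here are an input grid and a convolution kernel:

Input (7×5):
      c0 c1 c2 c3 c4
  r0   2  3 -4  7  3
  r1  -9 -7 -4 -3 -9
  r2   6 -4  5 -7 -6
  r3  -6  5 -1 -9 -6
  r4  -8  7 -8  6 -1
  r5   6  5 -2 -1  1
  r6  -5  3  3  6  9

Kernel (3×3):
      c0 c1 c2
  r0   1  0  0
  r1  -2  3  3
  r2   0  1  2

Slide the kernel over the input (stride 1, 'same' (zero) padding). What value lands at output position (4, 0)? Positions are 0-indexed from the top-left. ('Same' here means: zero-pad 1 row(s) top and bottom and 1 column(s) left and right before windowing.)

The receptive field on the zero-padded input at this output position is [0 -6 5 / 0 -8 7 / 0 6 5]. Elementwise product with the kernel and sum: 0·1 + 0·-2 + -8·3 + 7·3 + 6·1 + 5·2.

13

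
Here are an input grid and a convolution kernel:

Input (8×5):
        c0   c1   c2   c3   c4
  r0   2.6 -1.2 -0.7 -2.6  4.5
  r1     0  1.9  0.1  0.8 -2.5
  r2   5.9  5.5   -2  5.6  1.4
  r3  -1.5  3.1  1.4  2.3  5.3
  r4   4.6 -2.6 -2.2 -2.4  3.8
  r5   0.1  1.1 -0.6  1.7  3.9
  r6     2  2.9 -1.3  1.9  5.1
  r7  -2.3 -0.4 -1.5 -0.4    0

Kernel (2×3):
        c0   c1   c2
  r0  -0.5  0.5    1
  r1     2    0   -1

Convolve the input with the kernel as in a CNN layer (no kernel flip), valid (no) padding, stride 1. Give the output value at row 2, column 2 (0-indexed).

2.7

The receptive field on the input at this output position is [-2 5.6 1.4 / 1.4 2.3 5.3]. Elementwise product with the kernel and sum: -2·-0.5 + 5.6·0.5 + 1.4·1 + 1.4·2 + 5.3·-1.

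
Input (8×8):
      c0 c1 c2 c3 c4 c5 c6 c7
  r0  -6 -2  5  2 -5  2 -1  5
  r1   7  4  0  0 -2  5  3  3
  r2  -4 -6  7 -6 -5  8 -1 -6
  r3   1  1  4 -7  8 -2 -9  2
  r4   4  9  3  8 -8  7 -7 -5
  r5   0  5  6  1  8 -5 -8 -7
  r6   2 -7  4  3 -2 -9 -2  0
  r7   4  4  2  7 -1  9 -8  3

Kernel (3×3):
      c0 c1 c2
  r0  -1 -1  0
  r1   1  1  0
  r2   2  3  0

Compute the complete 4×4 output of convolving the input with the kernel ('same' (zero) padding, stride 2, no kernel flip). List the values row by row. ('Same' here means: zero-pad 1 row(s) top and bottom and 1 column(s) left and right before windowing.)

Output[0,0]: The receptive field on the zero-padded input at this output position is [0 0 0 / 0 -6 -2 / 0 7 4]. Elementwise product with the kernel and sum: 0·-1 + 0·-1 + 0·1 + -6·1 + 0·2 + 7·3.
Output[0,1]: The receptive field on the zero-padded input at this output position is [0 0 0 / -2 5 2 / 4 0 0]. Elementwise product with the kernel and sum: 0·-1 + 0·-1 + -2·1 + 5·1 + 4·2 + 0·3.

15 11 -9 20
-8 11 1 -32
3 35 25 -23
14 0 3 -4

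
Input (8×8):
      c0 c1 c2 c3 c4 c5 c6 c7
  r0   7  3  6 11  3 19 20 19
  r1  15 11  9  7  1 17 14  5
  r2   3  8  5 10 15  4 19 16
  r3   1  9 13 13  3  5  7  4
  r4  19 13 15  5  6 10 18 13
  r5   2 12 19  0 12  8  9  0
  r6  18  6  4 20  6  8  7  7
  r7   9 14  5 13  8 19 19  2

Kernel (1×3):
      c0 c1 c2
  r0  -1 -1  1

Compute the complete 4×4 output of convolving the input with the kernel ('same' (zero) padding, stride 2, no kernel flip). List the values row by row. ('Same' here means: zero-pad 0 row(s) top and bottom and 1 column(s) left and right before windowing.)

-4 2 5 -20
5 -3 -21 -7
-6 -23 -1 -15
-12 10 -18 -8

Output[0,0]: The receptive field on the zero-padded input at this output position is [0 7 3]. Elementwise product with the kernel and sum: 0·-1 + 7·-1 + 3·1.
Output[0,1]: The receptive field on the zero-padded input at this output position is [3 6 11]. Elementwise product with the kernel and sum: 3·-1 + 6·-1 + 11·1.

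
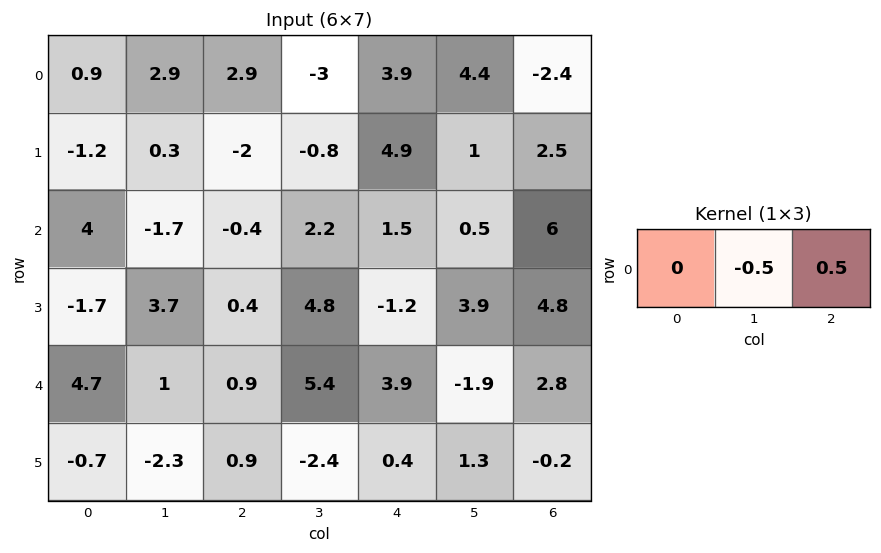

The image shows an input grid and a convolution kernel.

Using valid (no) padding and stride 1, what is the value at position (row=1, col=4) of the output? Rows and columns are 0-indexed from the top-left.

0.75

The receptive field on the input at this output position is [4.9 1 2.5]. Elementwise product with the kernel and sum: 1·-0.5 + 2.5·0.5.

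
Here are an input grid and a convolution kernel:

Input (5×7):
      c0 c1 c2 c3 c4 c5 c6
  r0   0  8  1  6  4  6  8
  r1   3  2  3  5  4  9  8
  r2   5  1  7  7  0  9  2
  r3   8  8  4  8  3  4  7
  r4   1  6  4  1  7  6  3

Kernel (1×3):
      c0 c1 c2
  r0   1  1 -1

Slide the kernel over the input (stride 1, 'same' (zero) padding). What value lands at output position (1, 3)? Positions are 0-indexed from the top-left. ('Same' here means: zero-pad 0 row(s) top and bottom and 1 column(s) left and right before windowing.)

The receptive field on the zero-padded input at this output position is [3 5 4]. Elementwise product with the kernel and sum: 3·1 + 5·1 + 4·-1.

4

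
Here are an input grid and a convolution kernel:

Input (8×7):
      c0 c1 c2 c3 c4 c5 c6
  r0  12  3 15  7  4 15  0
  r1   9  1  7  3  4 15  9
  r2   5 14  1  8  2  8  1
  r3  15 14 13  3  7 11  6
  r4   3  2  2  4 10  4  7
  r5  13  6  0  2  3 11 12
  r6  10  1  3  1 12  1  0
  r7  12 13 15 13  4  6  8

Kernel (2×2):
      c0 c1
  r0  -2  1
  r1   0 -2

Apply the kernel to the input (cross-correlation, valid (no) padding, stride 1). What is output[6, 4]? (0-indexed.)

-35

The receptive field on the input at this output position is [12 1 / 4 6]. Elementwise product with the kernel and sum: 12·-2 + 1·1 + 6·-2.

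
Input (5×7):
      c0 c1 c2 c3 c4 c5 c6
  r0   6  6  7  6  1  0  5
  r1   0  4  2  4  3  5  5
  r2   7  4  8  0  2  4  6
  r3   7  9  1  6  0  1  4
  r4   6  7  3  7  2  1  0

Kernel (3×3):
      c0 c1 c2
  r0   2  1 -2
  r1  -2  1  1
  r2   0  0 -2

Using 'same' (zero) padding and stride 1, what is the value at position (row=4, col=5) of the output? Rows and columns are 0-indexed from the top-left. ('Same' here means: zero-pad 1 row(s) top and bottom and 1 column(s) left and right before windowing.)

-10

The receptive field on the zero-padded input at this output position is [0 1 4 / 2 1 0 / 0 0 0]. Elementwise product with the kernel and sum: 0·2 + 1·1 + 4·-2 + 2·-2 + 1·1 + 0·1 + 0·-2.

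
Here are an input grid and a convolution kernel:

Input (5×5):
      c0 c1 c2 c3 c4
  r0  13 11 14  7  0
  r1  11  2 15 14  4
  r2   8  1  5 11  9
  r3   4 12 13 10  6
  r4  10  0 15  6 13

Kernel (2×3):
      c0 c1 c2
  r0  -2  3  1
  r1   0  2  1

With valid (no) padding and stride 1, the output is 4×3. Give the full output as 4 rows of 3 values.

Output[0,0]: The receptive field on the input at this output position is [13 11 14 / 11 2 15]. Elementwise product with the kernel and sum: 13·-2 + 11·3 + 14·1 + 2·2 + 15·1.
Output[0,1]: The receptive field on the input at this output position is [11 14 7 / 2 15 14]. Elementwise product with the kernel and sum: 11·-2 + 14·3 + 7·1 + 15·2 + 14·1.

40 71 25
6 76 47
29 60 58
56 61 35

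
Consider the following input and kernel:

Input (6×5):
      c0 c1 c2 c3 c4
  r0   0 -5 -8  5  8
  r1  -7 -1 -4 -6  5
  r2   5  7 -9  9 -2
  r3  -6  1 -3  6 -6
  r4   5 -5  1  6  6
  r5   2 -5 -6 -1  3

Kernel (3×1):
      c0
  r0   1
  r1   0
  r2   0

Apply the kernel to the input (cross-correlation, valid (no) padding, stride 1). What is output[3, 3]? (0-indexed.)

6

The receptive field on the input at this output position is [6 / 6 / -1]. Elementwise product with the kernel and sum: 6·1.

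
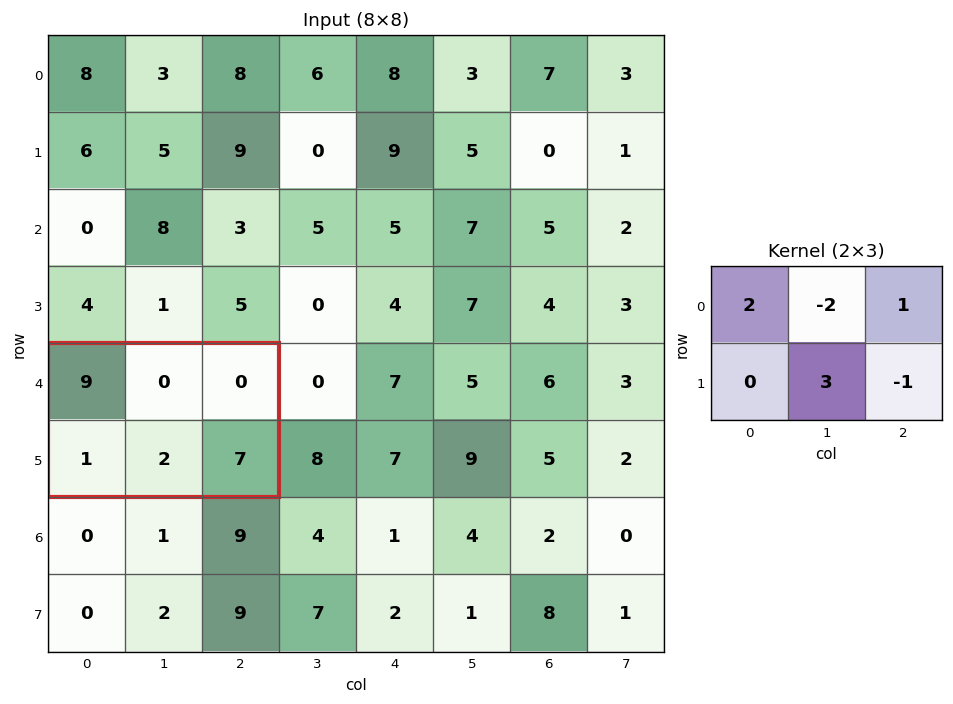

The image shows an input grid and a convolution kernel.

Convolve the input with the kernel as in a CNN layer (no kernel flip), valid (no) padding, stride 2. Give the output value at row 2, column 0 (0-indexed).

The receptive field on the input at this output position is [9 0 0 / 1 2 7]. Elementwise product with the kernel and sum: 9·2 + 0·-2 + 0·1 + 2·3 + 7·-1.

17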